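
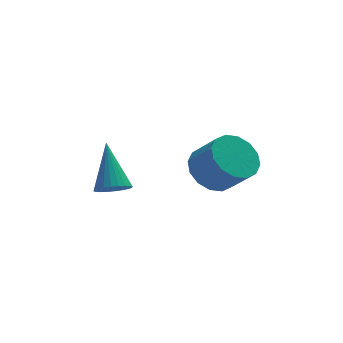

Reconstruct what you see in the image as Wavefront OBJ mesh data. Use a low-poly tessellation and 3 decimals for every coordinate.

v -2.991 -0.185 -3.334
v -2.335 -0.332 -3.231
v -2.929 1.165 -1.806
v -2.316 -0.134 -3.406
v -2.401 0.057 -3.571
v -2.574 0.21 -3.7
v -2.812 0.304 -3.773
v -3.076 0.323 -3.779
v -3.328 0.265 -3.718
v -3.528 0.138 -3.598
v -3.646 -0.037 -3.438
v -3.665 -0.235 -3.263
v -3.581 -0.426 -3.098
v -3.407 -0.579 -2.969
v -3.17 -0.673 -2.896
v -2.905 -0.692 -2.89
v -2.654 -0.634 -2.951
v -2.453 -0.508 -3.071
v 0.575 0.013 -3.018
v 1.169 -0.442 -3.711
v 1.799 -1.228 -2.655
v 1.205 -0.773 -1.962
v 1.44 -0.017 -3.557
v 2.071 -0.802 -2.5
v 1.48 0.417 -3.258
v 2.111 -0.369 -2.202
v 1.277 0.742 -2.895
v 1.908 -0.044 -1.839
v 0.886 0.872 -2.565
v 1.517 0.086 -1.509
v 0.411 0.772 -2.357
v 1.042 -0.014 -1.3
v -0.019 0.468 -2.325
v 0.611 -0.318 -1.269
v -0.291 0.042 -2.48
v 0.34 -0.743 -1.423
v -0.331 -0.391 -2.778
v 0.3 -1.177 -1.722
v -0.128 -0.716 -3.141
v 0.503 -1.502 -2.085
v 0.263 -0.846 -3.471
v 0.894 -1.632 -2.415
v 0.738 -0.746 -3.68
v 1.369 -1.532 -2.623
f 2 1 4
f 2 4 3
f 4 1 5
f 4 5 3
f 5 1 6
f 5 6 3
f 6 1 7
f 6 7 3
f 7 1 8
f 7 8 3
f 8 1 9
f 8 9 3
f 9 1 10
f 9 10 3
f 10 1 11
f 10 11 3
f 11 1 12
f 11 12 3
f 12 1 13
f 12 13 3
f 13 1 14
f 13 14 3
f 14 1 15
f 14 15 3
f 15 1 16
f 15 16 3
f 16 1 17
f 16 17 3
f 17 1 18
f 17 18 3
f 18 1 2
f 18 2 3
f 20 19 23
f 20 23 21
f 21 23 24
f 21 24 22
f 23 19 25
f 23 25 24
f 24 25 26
f 24 26 22
f 25 19 27
f 25 27 26
f 26 27 28
f 26 28 22
f 27 19 29
f 27 29 28
f 28 29 30
f 28 30 22
f 29 19 31
f 29 31 30
f 30 31 32
f 30 32 22
f 31 19 33
f 31 33 32
f 32 33 34
f 32 34 22
f 33 19 35
f 33 35 34
f 34 35 36
f 34 36 22
f 35 19 37
f 35 37 36
f 36 37 38
f 36 38 22
f 37 19 39
f 37 39 38
f 38 39 40
f 38 40 22
f 39 19 41
f 39 41 40
f 40 41 42
f 40 42 22
f 41 19 43
f 41 43 42
f 42 43 44
f 42 44 22
f 43 19 20
f 43 20 44
f 44 20 21
f 44 21 22



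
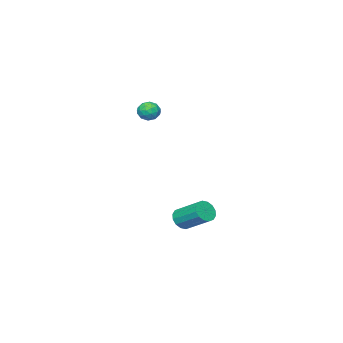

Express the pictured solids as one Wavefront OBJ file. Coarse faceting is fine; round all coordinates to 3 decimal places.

v -0.339 1.392 -3.375
v -0.133 1.053 -2.81
v -0.235 2.509 -1.9
v -0.441 2.848 -2.465
v 0.168 1.17 -2.963
v 0.066 2.626 -2.053
v 0.333 1.346 -3.226
v 0.231 2.802 -2.316
v 0.319 1.535 -3.529
v 0.216 2.99 -2.619
v 0.128 1.685 -3.791
v 0.025 3.141 -2.881
v -0.188 1.757 -3.941
v -0.291 3.212 -3.031
v -0.545 1.731 -3.94
v -0.647 3.187 -3.03
v -0.846 1.614 -3.787
v -0.948 3.07 -2.877
v -1.011 1.438 -3.524
v -1.113 2.894 -2.614
v -0.996 1.25 -3.221
v -1.099 2.705 -2.311
v -0.805 1.099 -2.959
v -0.908 2.555 -2.049
v -0.489 1.028 -2.809
v -0.592 2.483 -1.899
v 0.438 0.296 3.61
v 0.804 -0.195 3.419
v -0.104 -0.345 4.221
v 0.262 -0.836 4.03
v 0.512 -0.374 4.399
v 0.847 0.022 4.021
v -0.147 -0.562 3.619
v 0.188 -0.166 3.241
v 0.442 -0.725 3.425
v 0.849 -0.609 3.907
v -0.149 0.069 3.733
v 0.258 0.185 4.215
v 0.668 0.106 3.461
v 0.032 -0.646 4.179
v 0.179 -0.375 4.396
v 0.394 -0.664 4.284
v 0.694 0.234 3.814
v 0.909 -0.055 3.702
v 0.737 -0.16 4.278
v -0.209 -0.485 3.938
v 0.006 -0.774 3.826
v 0.306 0.124 3.356
v 0.521 -0.165 3.244
v -0.037 -0.38 3.362
v 0.671 -0.494 3.352
v 0.353 -0.87 3.711
v 0.112 -0.709 3.47
v 0.309 -0.476 3.247
v 0.91 -0.426 3.635
v 0.592 -0.802 3.995
v 0.739 -0.531 4.211
v 0.935 -0.298 3.989
v 0.698 -0.737 3.639
v 0.108 0.262 3.645
v -0.21 -0.114 4.005
v -0.235 -0.242 3.651
v -0.039 -0.009 3.429
v 0.347 0.33 3.929
v 0.029 -0.046 4.288
v 0.391 -0.064 4.393
v 0.588 0.169 4.17
v 0.002 0.197 4.001
f 2 1 5
f 2 5 3
f 3 5 6
f 3 6 4
f 5 1 7
f 5 7 6
f 6 7 8
f 6 8 4
f 7 1 9
f 7 9 8
f 8 9 10
f 8 10 4
f 9 1 11
f 9 11 10
f 10 11 12
f 10 12 4
f 11 1 13
f 11 13 12
f 12 13 14
f 12 14 4
f 13 1 15
f 13 15 14
f 14 15 16
f 14 16 4
f 15 1 17
f 15 17 16
f 16 17 18
f 16 18 4
f 17 1 19
f 17 19 18
f 18 19 20
f 18 20 4
f 19 1 21
f 19 21 20
f 20 21 22
f 20 22 4
f 21 1 23
f 21 23 22
f 22 23 24
f 22 24 4
f 23 1 25
f 23 25 24
f 24 25 26
f 24 26 4
f 25 1 2
f 25 2 26
f 26 2 3
f 26 3 4
f 27 64 43
f 64 38 67
f 43 67 32
f 64 67 43
f 27 43 39
f 43 32 44
f 39 44 28
f 43 44 39
f 27 39 48
f 39 28 49
f 48 49 34
f 39 49 48
f 27 48 60
f 48 34 63
f 60 63 37
f 48 63 60
f 27 60 64
f 60 37 68
f 64 68 38
f 60 68 64
f 28 44 55
f 44 32 58
f 55 58 36
f 44 58 55
f 32 67 45
f 67 38 66
f 45 66 31
f 67 66 45
f 38 68 65
f 68 37 61
f 65 61 29
f 68 61 65
f 37 63 62
f 63 34 50
f 62 50 33
f 63 50 62
f 34 49 54
f 49 28 51
f 54 51 35
f 49 51 54
f 30 56 42
f 56 36 57
f 42 57 31
f 56 57 42
f 30 42 40
f 42 31 41
f 40 41 29
f 42 41 40
f 30 40 47
f 40 29 46
f 47 46 33
f 40 46 47
f 30 47 52
f 47 33 53
f 52 53 35
f 47 53 52
f 30 52 56
f 52 35 59
f 56 59 36
f 52 59 56
f 31 57 45
f 57 36 58
f 45 58 32
f 57 58 45
f 29 41 65
f 41 31 66
f 65 66 38
f 41 66 65
f 33 46 62
f 46 29 61
f 62 61 37
f 46 61 62
f 35 53 54
f 53 33 50
f 54 50 34
f 53 50 54
f 36 59 55
f 59 35 51
f 55 51 28
f 59 51 55



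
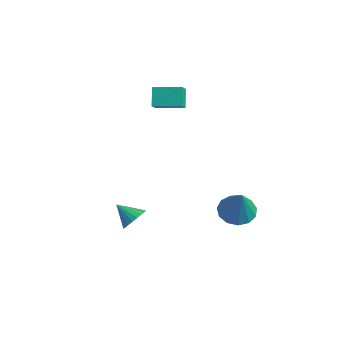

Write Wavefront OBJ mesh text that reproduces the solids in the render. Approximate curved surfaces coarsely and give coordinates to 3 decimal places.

v -3.994 0.883 2.053
v -3.453 0.326 2.651
v -4.609 1.289 2.987
v -4.068 0.732 3.585
v -2.992 2.028 2.215
v -2.451 1.471 2.813
v -3.607 2.434 3.149
v -3.066 1.877 3.747
v 1.758 2.047 -2.709
v 2.498 2.67 -2.961
v 2.722 1.653 -0.851
v 2.111 2.982 -2.694
v 1.613 2.997 -2.432
v 1.16 2.71 -2.258
v 0.897 2.213 -2.227
v 0.907 1.663 -2.349
v 1.188 1.235 -2.585
v 1.649 1.064 -2.86
v 2.144 1.206 -3.088
v 2.517 1.615 -3.195
v 2.649 2.161 -3.148
v -1.519 -1.877 -3.922
v -1.045 -1.78 -3.285
v -2.441 -2.383 -3.158
v -1.197 -1.508 -3.289
v -1.399 -1.292 -3.39
v -1.619 -1.165 -3.571
v -1.824 -1.147 -3.806
v -1.982 -1.239 -4.059
v -2.07 -1.429 -4.291
v -2.073 -1.687 -4.466
v -1.993 -1.974 -4.559
v -1.84 -2.246 -4.555
v -1.639 -2.462 -4.454
v -1.419 -2.589 -4.272
v -1.214 -2.608 -4.037
v -1.056 -2.515 -3.785
v -0.968 -2.325 -3.553
v -0.964 -2.067 -3.378
f 2 4 1
f 5 2 1
f 1 4 3
f 3 5 1
f 2 8 4
f 6 2 5
f 6 8 2
f 4 8 3
f 7 5 3
f 3 8 7
f 7 6 5
f 8 6 7
f 10 9 12
f 10 12 11
f 12 9 13
f 12 13 11
f 13 9 14
f 13 14 11
f 14 9 15
f 14 15 11
f 15 9 16
f 15 16 11
f 16 9 17
f 16 17 11
f 17 9 18
f 17 18 11
f 18 9 19
f 18 19 11
f 19 9 20
f 19 20 11
f 20 9 21
f 20 21 11
f 21 9 10
f 21 10 11
f 23 22 25
f 23 25 24
f 25 22 26
f 25 26 24
f 26 22 27
f 26 27 24
f 27 22 28
f 27 28 24
f 28 22 29
f 28 29 24
f 29 22 30
f 29 30 24
f 30 22 31
f 30 31 24
f 31 22 32
f 31 32 24
f 32 22 33
f 32 33 24
f 33 22 34
f 33 34 24
f 34 22 35
f 34 35 24
f 35 22 36
f 35 36 24
f 36 22 37
f 36 37 24
f 37 22 38
f 37 38 24
f 38 22 39
f 38 39 24
f 39 22 23
f 39 23 24



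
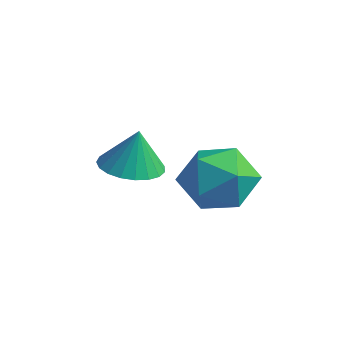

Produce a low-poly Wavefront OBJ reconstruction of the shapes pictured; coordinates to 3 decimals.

v 0.318 1.198 -2.074
v 1.102 1.52 -2.325
v 0.938 0.56 -0.955
v 1.722 0.882 -1.206
v 1.099 1.427 -0.899
v 0.716 1.821 -1.59
v 1.324 0.259 -1.69
v 0.941 0.653 -2.381
v 1.724 0.939 -2.088
v 1.584 1.661 -1.598
v 0.456 0.419 -1.682
v 0.316 1.141 -1.192
v -0.89 0.409 -1.858
v -0.352 0.842 -1.975
v -0.77 0.531 -0.862
v -0.578 1.025 -1.971
v -0.858 1.102 -1.947
v -1.143 1.06 -1.907
v -1.384 0.904 -1.859
v -1.54 0.663 -1.811
v -1.584 0.378 -1.771
v -1.507 0.099 -1.745
v -1.324 -0.128 -1.74
v -1.065 -0.261 -1.754
v -0.777 -0.278 -1.787
v -0.508 -0.177 -1.832
v -0.304 0.026 -1.881
v -0.203 0.295 -1.926
v -0.22 0.583 -1.96
f 1 12 6
f 1 6 2
f 1 2 8
f 1 8 11
f 1 11 12
f 2 6 10
f 6 12 5
f 12 11 3
f 11 8 7
f 8 2 9
f 4 10 5
f 4 5 3
f 4 3 7
f 4 7 9
f 4 9 10
f 5 10 6
f 3 5 12
f 7 3 11
f 9 7 8
f 10 9 2
f 14 13 16
f 14 16 15
f 16 13 17
f 16 17 15
f 17 13 18
f 17 18 15
f 18 13 19
f 18 19 15
f 19 13 20
f 19 20 15
f 20 13 21
f 20 21 15
f 21 13 22
f 21 22 15
f 22 13 23
f 22 23 15
f 23 13 24
f 23 24 15
f 24 13 25
f 24 25 15
f 25 13 26
f 25 26 15
f 26 13 27
f 26 27 15
f 27 13 28
f 27 28 15
f 28 13 29
f 28 29 15
f 29 13 14
f 29 14 15



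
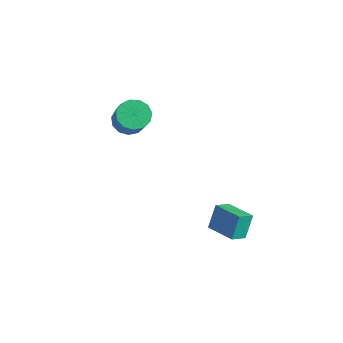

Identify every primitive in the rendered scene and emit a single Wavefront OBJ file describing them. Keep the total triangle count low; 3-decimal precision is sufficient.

v 0.554 -2.109 -3.232
v 0.37 -1.428 -1.954
v 0.584 -1.19 -3.718
v 0.4 -0.508 -2.44
v 2.24 -2.052 -3.02
v 2.056 -1.37 -1.742
v 2.27 -1.132 -3.506
v 2.086 -0.451 -2.228
v -4.561 -2.916 2.612
v -3.84 -2.462 2.265
v -2.698 -3.089 3.822
v -3.419 -3.544 4.168
v -4.085 -2.13 2.579
v -2.942 -2.757 4.135
v -4.481 -2.047 2.903
v -3.339 -2.675 4.46
v -4.903 -2.241 3.135
v -3.76 -2.868 4.691
v -5.216 -2.649 3.2
v -4.073 -3.276 4.757
v -5.321 -3.141 3.079
v -4.179 -3.769 4.635
v -5.185 -3.563 2.809
v -4.043 -4.19 4.366
v -4.851 -3.779 2.477
v -3.709 -4.406 4.033
v -4.425 -3.721 2.188
v -3.283 -4.349 3.744
v -4.042 -3.408 2.033
v -2.9 -4.035 3.589
v -3.824 -2.939 2.062
v -2.682 -3.566 3.618
f 2 4 1
f 5 2 1
f 1 4 3
f 3 5 1
f 2 8 4
f 6 2 5
f 6 8 2
f 4 8 3
f 7 5 3
f 3 8 7
f 7 6 5
f 8 6 7
f 10 9 13
f 10 13 11
f 11 13 14
f 11 14 12
f 13 9 15
f 13 15 14
f 14 15 16
f 14 16 12
f 15 9 17
f 15 17 16
f 16 17 18
f 16 18 12
f 17 9 19
f 17 19 18
f 18 19 20
f 18 20 12
f 19 9 21
f 19 21 20
f 20 21 22
f 20 22 12
f 21 9 23
f 21 23 22
f 22 23 24
f 22 24 12
f 23 9 25
f 23 25 24
f 24 25 26
f 24 26 12
f 25 9 27
f 25 27 26
f 26 27 28
f 26 28 12
f 27 9 29
f 27 29 28
f 28 29 30
f 28 30 12
f 29 9 31
f 29 31 30
f 30 31 32
f 30 32 12
f 31 9 10
f 31 10 32
f 32 10 11
f 32 11 12



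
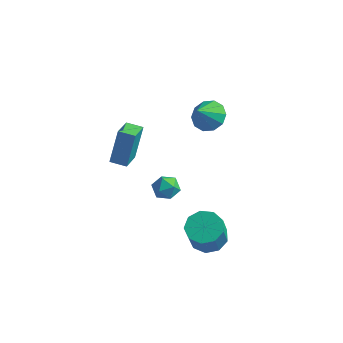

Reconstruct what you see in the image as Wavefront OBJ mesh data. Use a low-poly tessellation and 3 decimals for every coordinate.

v -0.05 0.673 0.178
v 0.387 0.447 -0.452
v -0.947 -0.207 -0.128
v -0.51 -0.433 -0.758
v -0.254 -0.589 -0.017
v 0.3 -0.046 0.172
v -0.86 0.286 -0.752
v -0.306 0.829 -0.563
v -0.114 0.207 -1.027
v 0.261 -0.333 -0.573
v -0.821 0.573 -0.007
v -0.446 0.033 0.447
v 2.978 -1.215 -1.574
v 3.631 -0.507 -1.305
v 3.875 -1.357 0.342
v 3.222 -2.065 0.074
v 2.999 -0.325 -1.118
v 3.243 -1.175 0.53
v 2.357 -0.56 -1.144
v 2.601 -1.41 0.504
v 2.005 -1.101 -1.371
v 2.249 -1.951 0.277
v 2.109 -1.696 -1.693
v 2.353 -2.546 -0.046
v 2.62 -2.065 -1.959
v 2.864 -2.915 -0.312
v 3.298 -2.037 -2.045
v 3.542 -2.887 -0.398
v 3.826 -1.624 -1.91
v 4.07 -2.474 -0.263
v 3.958 -1.02 -1.618
v 4.202 -1.87 0.029
v 0.191 3.546 3.135
v 1.145 3.332 3.07
v 0.049 2.594 4.205
v 1.081 3.786 3.466
v 0.678 4.149 3.735
v 0.088 4.281 3.775
v -0.462 4.133 3.57
v -0.763 3.761 3.199
v -0.7 3.306 2.804
v -0.296 2.944 2.534
v 0.293 2.811 2.494
v 0.844 2.96 2.699
v -3.896 0.46 -0.167
v -3.805 1.181 1.835
v -4.256 1.815 -0.639
v -4.164 2.537 1.363
v -2.976 0.663 -0.283
v -2.884 1.385 1.719
v -3.335 2.019 -0.755
v -3.244 2.74 1.247
f 1 12 6
f 1 6 2
f 1 2 8
f 1 8 11
f 1 11 12
f 2 6 10
f 6 12 5
f 12 11 3
f 11 8 7
f 8 2 9
f 4 10 5
f 4 5 3
f 4 3 7
f 4 7 9
f 4 9 10
f 5 10 6
f 3 5 12
f 7 3 11
f 9 7 8
f 10 9 2
f 14 13 17
f 14 17 15
f 15 17 18
f 15 18 16
f 17 13 19
f 17 19 18
f 18 19 20
f 18 20 16
f 19 13 21
f 19 21 20
f 20 21 22
f 20 22 16
f 21 13 23
f 21 23 22
f 22 23 24
f 22 24 16
f 23 13 25
f 23 25 24
f 24 25 26
f 24 26 16
f 25 13 27
f 25 27 26
f 26 27 28
f 26 28 16
f 27 13 29
f 27 29 28
f 28 29 30
f 28 30 16
f 29 13 31
f 29 31 30
f 30 31 32
f 30 32 16
f 31 13 14
f 31 14 32
f 32 14 15
f 32 15 16
f 34 33 36
f 34 36 35
f 36 33 37
f 36 37 35
f 37 33 38
f 37 38 35
f 38 33 39
f 38 39 35
f 39 33 40
f 39 40 35
f 40 33 41
f 40 41 35
f 41 33 42
f 41 42 35
f 42 33 43
f 42 43 35
f 43 33 44
f 43 44 35
f 44 33 34
f 44 34 35
f 46 48 45
f 49 46 45
f 45 48 47
f 47 49 45
f 46 52 48
f 50 46 49
f 50 52 46
f 48 52 47
f 51 49 47
f 47 52 51
f 51 50 49
f 52 50 51



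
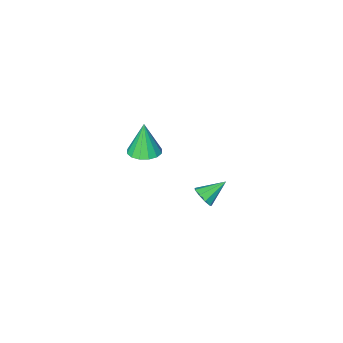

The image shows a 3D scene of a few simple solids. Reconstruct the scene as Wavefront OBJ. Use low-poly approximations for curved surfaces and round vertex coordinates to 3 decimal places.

v -0.585 -3.821 -1.446
v 0.207 -3.632 -1.347
v -0.735 -4.099 0.286
v -0 -3.263 -1.306
v -0.364 -3.045 -1.302
v -0.787 -3.034 -1.337
v -1.156 -3.234 -1.401
v -1.372 -3.592 -1.477
v -1.377 -4.011 -1.545
v -1.17 -4.379 -1.586
v -0.806 -4.598 -1.589
v -0.383 -4.608 -1.554
v -0.014 -4.408 -1.49
v 0.202 -4.051 -1.414
v 0.042 2.25 0.611
v 0.312 2.038 1.079
v -1.022 2.39 1.289
v 0.355 2.433 1.064
v 0.251 2.741 0.837
v 0.05 2.82 0.505
v -0.155 2.632 0.222
v -0.268 2.265 0.121
v -0.235 1.891 0.249
v -0.073 1.685 0.547
v 0.143 1.743 0.874
f 2 1 4
f 2 4 3
f 4 1 5
f 4 5 3
f 5 1 6
f 5 6 3
f 6 1 7
f 6 7 3
f 7 1 8
f 7 8 3
f 8 1 9
f 8 9 3
f 9 1 10
f 9 10 3
f 10 1 11
f 10 11 3
f 11 1 12
f 11 12 3
f 12 1 13
f 12 13 3
f 13 1 14
f 13 14 3
f 14 1 2
f 14 2 3
f 16 15 18
f 16 18 17
f 18 15 19
f 18 19 17
f 19 15 20
f 19 20 17
f 20 15 21
f 20 21 17
f 21 15 22
f 21 22 17
f 22 15 23
f 22 23 17
f 23 15 24
f 23 24 17
f 24 15 25
f 24 25 17
f 25 15 16
f 25 16 17



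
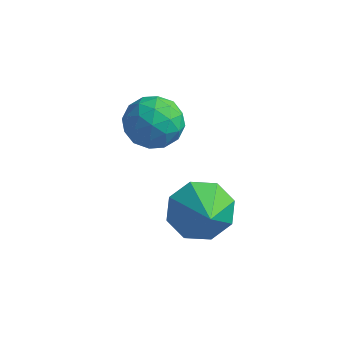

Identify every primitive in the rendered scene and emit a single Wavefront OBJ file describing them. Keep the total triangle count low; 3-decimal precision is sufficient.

v -1.028 -0.086 -4.219
v -0.346 0.658 -4.068
v -0.192 -1.034 -3.321
v -0.916 0.661 -3.534
v -1.551 0.227 -3.401
v -1.88 -0.39 -3.748
v -1.709 -0.83 -4.37
v -1.139 -0.833 -4.904
v -0.504 -0.399 -5.036
v -0.176 0.218 -4.69
v -3.407 0.718 -1.409
v -2.651 1.065 -0.98
v -2.789 -0.665 -1.38
v -2.033 -0.318 -0.951
v -2.851 -0.357 -0.498
v -3.233 0.498 -0.516
v -2.207 -0.098 -1.844
v -2.589 0.757 -1.862
v -1.909 0.561 -1.249
v -2.307 0.401 -0.417
v -3.133 -0.001 -1.943
v -3.531 -0.161 -1.111
v -3.083 1.013 -1.197
v -2.357 -0.613 -1.163
v -2.838 -0.635 -0.897
v -2.394 -0.432 -0.644
v -3.425 0.679 -0.925
v -2.981 0.883 -0.673
v -3.099 0.048 -0.389
v -2.459 -0.483 -1.687
v -2.015 -0.279 -1.435
v -3.046 0.832 -1.716
v -2.602 1.035 -1.463
v -2.341 0.352 -1.971
v -2.203 0.92 -1.103
v -1.84 0.108 -1.086
v -1.942 0.237 -1.611
v -2.166 0.739 -1.621
v -2.437 0.826 -0.614
v -2.074 0.014 -0.597
v -2.555 -0.009 -0.331
v -2.779 0.493 -0.342
v -2.001 0.53 -0.772
v -3.366 0.386 -1.763
v -3.003 -0.426 -1.746
v -2.661 -0.093 -2.018
v -2.885 0.409 -2.029
v -3.6 0.292 -1.274
v -3.237 -0.52 -1.257
v -3.274 -0.339 -0.739
v -3.498 0.163 -0.749
v -3.439 -0.13 -1.588
f 2 1 4
f 2 4 3
f 4 1 5
f 4 5 3
f 5 1 6
f 5 6 3
f 6 1 7
f 6 7 3
f 7 1 8
f 7 8 3
f 8 1 9
f 8 9 3
f 9 1 10
f 9 10 3
f 10 1 2
f 10 2 3
f 11 48 27
f 48 22 51
f 27 51 16
f 48 51 27
f 11 27 23
f 27 16 28
f 23 28 12
f 27 28 23
f 11 23 32
f 23 12 33
f 32 33 18
f 23 33 32
f 11 32 44
f 32 18 47
f 44 47 21
f 32 47 44
f 11 44 48
f 44 21 52
f 48 52 22
f 44 52 48
f 12 28 39
f 28 16 42
f 39 42 20
f 28 42 39
f 16 51 29
f 51 22 50
f 29 50 15
f 51 50 29
f 22 52 49
f 52 21 45
f 49 45 13
f 52 45 49
f 21 47 46
f 47 18 34
f 46 34 17
f 47 34 46
f 18 33 38
f 33 12 35
f 38 35 19
f 33 35 38
f 14 40 26
f 40 20 41
f 26 41 15
f 40 41 26
f 14 26 24
f 26 15 25
f 24 25 13
f 26 25 24
f 14 24 31
f 24 13 30
f 31 30 17
f 24 30 31
f 14 31 36
f 31 17 37
f 36 37 19
f 31 37 36
f 14 36 40
f 36 19 43
f 40 43 20
f 36 43 40
f 15 41 29
f 41 20 42
f 29 42 16
f 41 42 29
f 13 25 49
f 25 15 50
f 49 50 22
f 25 50 49
f 17 30 46
f 30 13 45
f 46 45 21
f 30 45 46
f 19 37 38
f 37 17 34
f 38 34 18
f 37 34 38
f 20 43 39
f 43 19 35
f 39 35 12
f 43 35 39



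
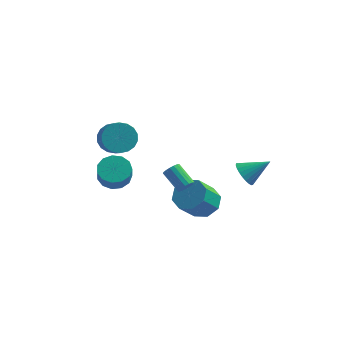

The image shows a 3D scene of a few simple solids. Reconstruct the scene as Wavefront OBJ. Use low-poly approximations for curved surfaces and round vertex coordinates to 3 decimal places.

v -2.655 -3.307 -0.273
v -2.128 -3.872 -0.735
v -1.939 -4.518 0.271
v -2.465 -3.953 0.733
v -1.824 -3.507 -0.557
v -1.635 -4.153 0.448
v -1.784 -3.078 -0.29
v -1.595 -3.724 0.716
v -2.02 -2.722 -0.016
v -1.831 -3.368 0.989
v -2.458 -2.552 0.175
v -2.269 -3.198 1.181
v -2.958 -2.621 0.225
v -2.769 -3.267 1.23
v -3.361 -2.908 0.116
v -3.172 -3.554 1.122
v -3.541 -3.322 -0.116
v -3.352 -3.968 0.89
v -3.439 -3.731 -0.398
v -3.249 -4.377 0.608
v -3.087 -4.006 -0.64
v -2.898 -4.651 0.366
v -2.599 -4.058 -0.766
v -2.41 -4.704 0.24
v 3.098 1.576 -2.663
v 3.441 1.93 -3.331
v 4.382 2.044 -1.757
v 3.266 2.176 -3.212
v 3.067 2.33 -3.009
v 2.872 2.369 -2.753
v 2.711 2.287 -2.484
v 2.61 2.098 -2.242
v 2.583 1.828 -2.064
v 2.634 1.52 -1.978
v 2.756 1.221 -1.996
v 2.93 0.975 -2.115
v 3.13 0.821 -2.318
v 3.325 0.782 -2.574
v 3.485 0.864 -2.843
v 3.587 1.053 -3.085
v 3.614 1.323 -3.263
v 3.563 1.631 -3.349
v -3.418 -0.501 0.533
v -2.613 0.037 0.599
v -2.098 -0.822 1.313
v -2.902 -1.359 1.247
v -2.848 0.174 0.934
v -2.333 -0.684 1.648
v -3.196 0.178 1.19
v -2.681 -0.681 1.903
v -3.588 0.047 1.315
v -3.072 -0.811 2.029
v -3.946 -0.192 1.286
v -3.43 -1.051 2
v -4.199 -0.492 1.107
v -3.684 -1.351 1.821
v -4.298 -0.794 0.815
v -3.783 -1.653 1.529
v -4.222 -1.038 0.467
v -3.707 -1.897 1.181
v -3.987 -1.176 0.132
v -3.472 -2.034 0.846
v -3.639 -1.179 -0.123
v -3.124 -2.038 0.59
v -3.248 -1.049 -0.249
v -2.732 -1.907 0.465
v -2.89 -0.809 -0.22
v -2.374 -1.668 0.494
v -2.636 -0.509 -0.041
v -2.121 -1.368 0.673
v -2.537 -0.207 0.251
v -2.022 -1.066 0.965
v 1.284 -3.998 0.07
v 1.614 -3.639 0.182
v 0.666 -3.004 0.941
v 0.336 -3.362 0.83
v 1.507 -3.559 -0.017
v 0.56 -2.924 0.742
v 1.35 -3.58 -0.196
v 0.403 -2.945 0.563
v 1.177 -3.696 -0.314
v 0.23 -3.061 0.445
v 1.029 -3.882 -0.344
v 0.082 -3.246 0.415
v 0.939 -4.094 -0.279
v -0.008 -3.458 0.48
v 0.928 -4.284 -0.134
v -0.019 -3.648 0.625
v 0.998 -4.408 0.058
v 0.051 -3.773 0.817
v 1.134 -4.438 0.253
v 0.187 -3.803 1.012
v 1.304 -4.368 0.406
v 0.357 -3.733 1.165
v 1.469 -4.212 0.482
v 0.522 -3.577 1.241
v 1.592 -4.008 0.464
v 0.645 -3.373 1.223
v 1.644 -3.801 0.355
v 0.697 -3.166 1.115
v 1.714 -1.941 -2.58
v 2.595 -2.433 -2.548
v 2.028 -3.371 -1.329
v 1.146 -2.879 -1.36
v 2.583 -1.817 -2.08
v 2.016 -2.756 -0.861
v 2.061 -1.274 -1.905
v 1.494 -2.213 -0.686
v 1.336 -1.122 -2.125
v 0.769 -2.06 -0.905
v 0.832 -1.449 -2.611
v 0.265 -2.387 -1.392
v 0.844 -2.064 -3.079
v 0.277 -3.003 -1.86
v 1.366 -2.607 -3.254
v 0.799 -3.546 -2.035
v 2.091 -2.76 -3.035
v 1.524 -3.698 -1.815
f 2 1 5
f 2 5 3
f 3 5 6
f 3 6 4
f 5 1 7
f 5 7 6
f 6 7 8
f 6 8 4
f 7 1 9
f 7 9 8
f 8 9 10
f 8 10 4
f 9 1 11
f 9 11 10
f 10 11 12
f 10 12 4
f 11 1 13
f 11 13 12
f 12 13 14
f 12 14 4
f 13 1 15
f 13 15 14
f 14 15 16
f 14 16 4
f 15 1 17
f 15 17 16
f 16 17 18
f 16 18 4
f 17 1 19
f 17 19 18
f 18 19 20
f 18 20 4
f 19 1 21
f 19 21 20
f 20 21 22
f 20 22 4
f 21 1 23
f 21 23 22
f 22 23 24
f 22 24 4
f 23 1 2
f 23 2 24
f 24 2 3
f 24 3 4
f 26 25 28
f 26 28 27
f 28 25 29
f 28 29 27
f 29 25 30
f 29 30 27
f 30 25 31
f 30 31 27
f 31 25 32
f 31 32 27
f 32 25 33
f 32 33 27
f 33 25 34
f 33 34 27
f 34 25 35
f 34 35 27
f 35 25 36
f 35 36 27
f 36 25 37
f 36 37 27
f 37 25 38
f 37 38 27
f 38 25 39
f 38 39 27
f 39 25 40
f 39 40 27
f 40 25 41
f 40 41 27
f 41 25 42
f 41 42 27
f 42 25 26
f 42 26 27
f 44 43 47
f 44 47 45
f 45 47 48
f 45 48 46
f 47 43 49
f 47 49 48
f 48 49 50
f 48 50 46
f 49 43 51
f 49 51 50
f 50 51 52
f 50 52 46
f 51 43 53
f 51 53 52
f 52 53 54
f 52 54 46
f 53 43 55
f 53 55 54
f 54 55 56
f 54 56 46
f 55 43 57
f 55 57 56
f 56 57 58
f 56 58 46
f 57 43 59
f 57 59 58
f 58 59 60
f 58 60 46
f 59 43 61
f 59 61 60
f 60 61 62
f 60 62 46
f 61 43 63
f 61 63 62
f 62 63 64
f 62 64 46
f 63 43 65
f 63 65 64
f 64 65 66
f 64 66 46
f 65 43 67
f 65 67 66
f 66 67 68
f 66 68 46
f 67 43 69
f 67 69 68
f 68 69 70
f 68 70 46
f 69 43 71
f 69 71 70
f 70 71 72
f 70 72 46
f 71 43 44
f 71 44 72
f 72 44 45
f 72 45 46
f 74 73 77
f 74 77 75
f 75 77 78
f 75 78 76
f 77 73 79
f 77 79 78
f 78 79 80
f 78 80 76
f 79 73 81
f 79 81 80
f 80 81 82
f 80 82 76
f 81 73 83
f 81 83 82
f 82 83 84
f 82 84 76
f 83 73 85
f 83 85 84
f 84 85 86
f 84 86 76
f 85 73 87
f 85 87 86
f 86 87 88
f 86 88 76
f 87 73 89
f 87 89 88
f 88 89 90
f 88 90 76
f 89 73 91
f 89 91 90
f 90 91 92
f 90 92 76
f 91 73 93
f 91 93 92
f 92 93 94
f 92 94 76
f 93 73 95
f 93 95 94
f 94 95 96
f 94 96 76
f 95 73 97
f 95 97 96
f 96 97 98
f 96 98 76
f 97 73 99
f 97 99 98
f 98 99 100
f 98 100 76
f 99 73 74
f 99 74 100
f 100 74 75
f 100 75 76
f 102 101 105
f 102 105 103
f 103 105 106
f 103 106 104
f 105 101 107
f 105 107 106
f 106 107 108
f 106 108 104
f 107 101 109
f 107 109 108
f 108 109 110
f 108 110 104
f 109 101 111
f 109 111 110
f 110 111 112
f 110 112 104
f 111 101 113
f 111 113 112
f 112 113 114
f 112 114 104
f 113 101 115
f 113 115 114
f 114 115 116
f 114 116 104
f 115 101 117
f 115 117 116
f 116 117 118
f 116 118 104
f 117 101 102
f 117 102 118
f 118 102 103
f 118 103 104



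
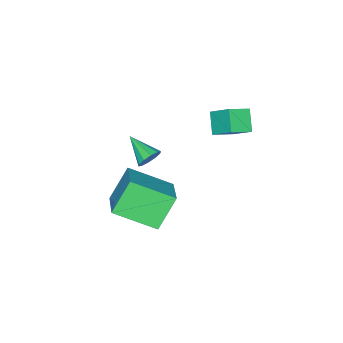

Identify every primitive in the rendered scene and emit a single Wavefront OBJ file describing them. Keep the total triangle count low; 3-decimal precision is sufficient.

v -0.46 1.571 1.165
v -1.046 1.034 1.821
v -0.416 2.48 1.947
v -1.002 1.943 2.603
v 0.362 1.177 1.577
v -0.224 0.64 2.233
v 0.406 2.086 2.359
v -0.18 1.549 3.015
v 0.974 -0.232 -2.158
v 1.855 -1.812 -1.307
v 2.058 0.749 -1.46
v 2.939 -0.832 -0.609
v 1.961 -0.388 -3.471
v 2.842 -1.969 -2.62
v 3.045 0.592 -2.773
v 3.926 -0.988 -1.922
v 2.434 -0.252 0.852
v 2.86 -0.198 1.179
v 2.186 -1.408 1.368
v 2.594 -0.071 1.335
v 2.267 -0.013 1.306
v 2.003 -0.047 1.104
v 1.904 -0.159 0.806
v 2.008 -0.307 0.525
v 2.274 -0.433 0.369
v 2.601 -0.491 0.397
v 2.865 -0.457 0.599
v 2.964 -0.345 0.898
f 2 4 1
f 5 2 1
f 1 4 3
f 3 5 1
f 2 8 4
f 6 2 5
f 6 8 2
f 4 8 3
f 7 5 3
f 3 8 7
f 7 6 5
f 8 6 7
f 10 12 9
f 13 10 9
f 9 12 11
f 11 13 9
f 10 16 12
f 14 10 13
f 14 16 10
f 12 16 11
f 15 13 11
f 11 16 15
f 15 14 13
f 16 14 15
f 18 17 20
f 18 20 19
f 20 17 21
f 20 21 19
f 21 17 22
f 21 22 19
f 22 17 23
f 22 23 19
f 23 17 24
f 23 24 19
f 24 17 25
f 24 25 19
f 25 17 26
f 25 26 19
f 26 17 27
f 26 27 19
f 27 17 28
f 27 28 19
f 28 17 18
f 28 18 19



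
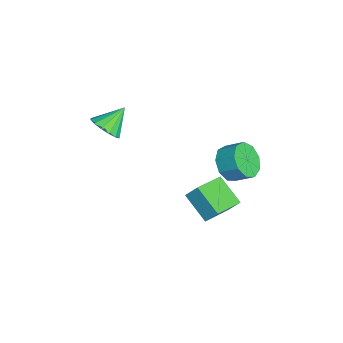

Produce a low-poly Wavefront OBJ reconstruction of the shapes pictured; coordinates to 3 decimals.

v -1.286 2.094 -2.734
v -1.068 2.672 -1.935
v -0.108 3.002 -3.712
v 0.11 3.58 -2.913
v 0.07 0.88 -2.227
v 0.288 1.458 -1.428
v 1.248 1.788 -3.205
v 1.466 2.366 -2.406
v -0.854 3.049 -0.709
v -0.271 3.383 -1.515
v 0.118 4.244 -0.878
v -0.466 3.911 -0.071
v -0.919 3.691 -1.537
v -0.53 4.553 -0.9
v -1.537 3.699 -1.171
v -1.148 4.561 -0.534
v -1.836 3.403 -0.589
v -1.447 4.265 0.048
v -1.675 2.941 -0.063
v -1.287 3.803 0.575
v -1.13 2.53 0.161
v -0.742 3.392 0.799
v -0.457 2.362 -0.022
v -0.068 3.223 0.616
v 0.031 2.515 -0.526
v 0.42 3.377 0.111
v 0.105 2.918 -1.116
v 0.493 3.78 -0.479
v -2.255 -2.907 1.082
v -1.745 -2.228 0.73
v -2.865 -1.913 2.118
v -2.151 -2.218 0.482
v -2.585 -2.393 0.394
v -2.931 -2.706 0.491
v -3.095 -3.073 0.747
v -3.035 -3.396 1.092
v -2.765 -3.587 1.435
v -2.359 -3.596 1.683
v -1.925 -3.421 1.77
v -1.579 -3.108 1.673
v -1.415 -2.741 1.418
v -1.475 -2.419 1.073
f 2 4 1
f 5 2 1
f 1 4 3
f 3 5 1
f 2 8 4
f 6 2 5
f 6 8 2
f 4 8 3
f 7 5 3
f 3 8 7
f 7 6 5
f 8 6 7
f 10 9 13
f 10 13 11
f 11 13 14
f 11 14 12
f 13 9 15
f 13 15 14
f 14 15 16
f 14 16 12
f 15 9 17
f 15 17 16
f 16 17 18
f 16 18 12
f 17 9 19
f 17 19 18
f 18 19 20
f 18 20 12
f 19 9 21
f 19 21 20
f 20 21 22
f 20 22 12
f 21 9 23
f 21 23 22
f 22 23 24
f 22 24 12
f 23 9 25
f 23 25 24
f 24 25 26
f 24 26 12
f 25 9 27
f 25 27 26
f 26 27 28
f 26 28 12
f 27 9 10
f 27 10 28
f 28 10 11
f 28 11 12
f 30 29 32
f 30 32 31
f 32 29 33
f 32 33 31
f 33 29 34
f 33 34 31
f 34 29 35
f 34 35 31
f 35 29 36
f 35 36 31
f 36 29 37
f 36 37 31
f 37 29 38
f 37 38 31
f 38 29 39
f 38 39 31
f 39 29 40
f 39 40 31
f 40 29 41
f 40 41 31
f 41 29 42
f 41 42 31
f 42 29 30
f 42 30 31



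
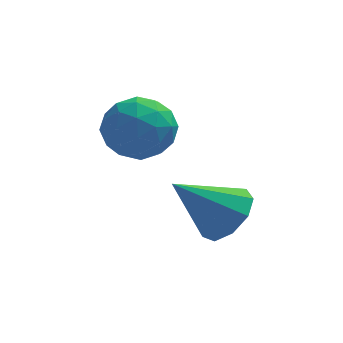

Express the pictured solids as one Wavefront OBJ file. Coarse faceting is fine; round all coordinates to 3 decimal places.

v -4.569 0.873 0.179
v -4.146 1.438 -0.149
v -3.514 0.322 0.589
v -3.091 0.887 0.261
v -3.537 1.043 0.88
v -4.189 1.383 0.626
v -3.471 0.377 -0.186
v -4.123 0.717 -0.44
v -3.468 1.132 -0.374
v -3.509 1.543 0.285
v -4.151 0.217 0.155
v -4.192 0.628 0.814
v -4.45 1.204 -0.021
v -3.21 0.556 0.461
v -3.472 0.647 0.824
v -3.224 0.98 0.632
v -4.475 1.172 0.435
v -4.227 1.504 0.242
v -3.869 1.272 0.847
v -3.433 0.256 0.198
v -3.185 0.588 0.005
v -4.436 0.78 -0.192
v -4.188 1.113 -0.384
v -3.791 0.488 -0.407
v -3.803 1.356 -0.346
v -3.183 1.032 -0.105
v -3.406 0.732 -0.368
v -3.789 0.932 -0.517
v -3.827 1.598 0.041
v -3.207 1.274 0.282
v -3.469 1.366 0.646
v -3.852 1.566 0.497
v -3.428 1.418 -0.091
v -4.453 0.486 0.158
v -3.833 0.162 0.399
v -3.808 0.194 -0.057
v -4.191 0.394 -0.206
v -4.477 0.728 0.545
v -3.857 0.404 0.786
v -3.871 0.828 0.957
v -4.254 1.028 0.808
v -4.232 0.342 0.531
v -2.188 0.094 -1.664
v -1.814 -0.412 -1.357
v -3.212 -0.074 -0.696
v -1.703 0.013 -1.166
v -1.819 0.476 -1.208
v -2.107 0.76 -1.463
v -2.433 0.733 -1.813
v -2.644 0.407 -2.093
v -2.642 -0.065 -2.173
v -2.427 -0.463 -2.014
v -2.1 -0.6 -1.692
f 1 38 17
f 38 12 41
f 17 41 6
f 38 41 17
f 1 17 13
f 17 6 18
f 13 18 2
f 17 18 13
f 1 13 22
f 13 2 23
f 22 23 8
f 13 23 22
f 1 22 34
f 22 8 37
f 34 37 11
f 22 37 34
f 1 34 38
f 34 11 42
f 38 42 12
f 34 42 38
f 2 18 29
f 18 6 32
f 29 32 10
f 18 32 29
f 6 41 19
f 41 12 40
f 19 40 5
f 41 40 19
f 12 42 39
f 42 11 35
f 39 35 3
f 42 35 39
f 11 37 36
f 37 8 24
f 36 24 7
f 37 24 36
f 8 23 28
f 23 2 25
f 28 25 9
f 23 25 28
f 4 30 16
f 30 10 31
f 16 31 5
f 30 31 16
f 4 16 14
f 16 5 15
f 14 15 3
f 16 15 14
f 4 14 21
f 14 3 20
f 21 20 7
f 14 20 21
f 4 21 26
f 21 7 27
f 26 27 9
f 21 27 26
f 4 26 30
f 26 9 33
f 30 33 10
f 26 33 30
f 5 31 19
f 31 10 32
f 19 32 6
f 31 32 19
f 3 15 39
f 15 5 40
f 39 40 12
f 15 40 39
f 7 20 36
f 20 3 35
f 36 35 11
f 20 35 36
f 9 27 28
f 27 7 24
f 28 24 8
f 27 24 28
f 10 33 29
f 33 9 25
f 29 25 2
f 33 25 29
f 44 43 46
f 44 46 45
f 46 43 47
f 46 47 45
f 47 43 48
f 47 48 45
f 48 43 49
f 48 49 45
f 49 43 50
f 49 50 45
f 50 43 51
f 50 51 45
f 51 43 52
f 51 52 45
f 52 43 53
f 52 53 45
f 53 43 44
f 53 44 45



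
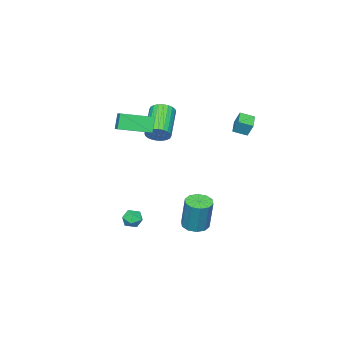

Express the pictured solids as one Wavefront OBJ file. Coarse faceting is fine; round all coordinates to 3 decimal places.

v -0.356 1.776 -3.22
v 0.379 1.875 -3.331
v 0.612 2.303 -1.412
v -0.124 2.204 -1.3
v 0.168 2.282 -3.396
v 0.401 2.711 -1.477
v -0.244 2.496 -3.394
v -0.011 2.925 -1.475
v -0.698 2.435 -3.325
v -0.465 2.864 -1.406
v -1.022 2.122 -3.216
v -0.789 2.55 -1.297
v -1.092 1.677 -3.108
v -0.859 2.105 -1.189
v -0.881 1.269 -3.043
v -0.648 1.698 -1.124
v -0.469 1.055 -3.045
v -0.236 1.484 -1.126
v -0.015 1.116 -3.114
v 0.218 1.545 -1.195
v 0.309 1.43 -3.223
v 0.542 1.858 -1.304
v -1.27 -1.479 2.094
v -0.867 -2.058 2.171
v -2.347 -2.941 3.282
v -2.75 -2.361 3.206
v -0.79 -1.909 2.391
v -2.27 -2.792 3.503
v -0.786 -1.695 2.567
v -2.266 -2.577 3.678
v -0.856 -1.448 2.67
v -2.336 -2.33 3.782
v -0.989 -1.205 2.686
v -2.468 -2.087 3.797
v -1.165 -1.004 2.612
v -2.644 -1.886 3.723
v -1.356 -0.876 2.459
v -2.836 -1.758 3.57
v -1.535 -0.839 2.25
v -3.014 -1.721 3.361
v -1.673 -0.899 2.018
v -3.153 -1.782 3.129
v -1.75 -1.048 1.797
v -3.23 -1.931 2.909
v -1.754 -1.263 1.622
v -3.234 -2.145 2.733
v -1.684 -1.51 1.518
v -3.164 -2.392 2.63
v -1.552 -1.753 1.503
v -3.031 -2.635 2.614
v -1.376 -1.954 1.577
v -2.855 -2.836 2.688
v -1.184 -2.082 1.73
v -2.664 -2.964 2.841
v -1.006 -2.119 1.939
v -2.485 -3.001 3.05
v 0.857 -1.173 -3.878
v 1.316 -1.199 -3.431
v 0.284 -1.841 -3.329
v 0.743 -1.867 -2.882
v 0.401 -1.33 -2.959
v 0.755 -0.917 -3.299
v 0.845 -2.123 -3.461
v 1.199 -1.71 -3.801
v 1.309 -1.786 -3.173
v 1.034 -1.296 -2.863
v 0.566 -1.744 -3.897
v 0.291 -1.254 -3.587
v -3.713 2.664 3.055
v -3.691 3.05 3.834
v -2.891 3.181 2.776
v -2.87 3.567 3.556
v -3.23 2.053 3.344
v -3.209 2.439 4.124
v -2.409 2.57 3.066
v -2.387 2.956 3.845
v 0.616 -0.486 3.179
v 0.217 -0.64 4.106
v 1.231 0.231 3.563
v 0.832 0.077 4.49
v 1.868 -1.737 3.51
v 1.469 -1.891 4.437
v 2.483 -1.02 3.894
v 2.084 -1.174 4.821
f 2 1 5
f 2 5 3
f 3 5 6
f 3 6 4
f 5 1 7
f 5 7 6
f 6 7 8
f 6 8 4
f 7 1 9
f 7 9 8
f 8 9 10
f 8 10 4
f 9 1 11
f 9 11 10
f 10 11 12
f 10 12 4
f 11 1 13
f 11 13 12
f 12 13 14
f 12 14 4
f 13 1 15
f 13 15 14
f 14 15 16
f 14 16 4
f 15 1 17
f 15 17 16
f 16 17 18
f 16 18 4
f 17 1 19
f 17 19 18
f 18 19 20
f 18 20 4
f 19 1 21
f 19 21 20
f 20 21 22
f 20 22 4
f 21 1 2
f 21 2 22
f 22 2 3
f 22 3 4
f 24 23 27
f 24 27 25
f 25 27 28
f 25 28 26
f 27 23 29
f 27 29 28
f 28 29 30
f 28 30 26
f 29 23 31
f 29 31 30
f 30 31 32
f 30 32 26
f 31 23 33
f 31 33 32
f 32 33 34
f 32 34 26
f 33 23 35
f 33 35 34
f 34 35 36
f 34 36 26
f 35 23 37
f 35 37 36
f 36 37 38
f 36 38 26
f 37 23 39
f 37 39 38
f 38 39 40
f 38 40 26
f 39 23 41
f 39 41 40
f 40 41 42
f 40 42 26
f 41 23 43
f 41 43 42
f 42 43 44
f 42 44 26
f 43 23 45
f 43 45 44
f 44 45 46
f 44 46 26
f 45 23 47
f 45 47 46
f 46 47 48
f 46 48 26
f 47 23 49
f 47 49 48
f 48 49 50
f 48 50 26
f 49 23 51
f 49 51 50
f 50 51 52
f 50 52 26
f 51 23 53
f 51 53 52
f 52 53 54
f 52 54 26
f 53 23 55
f 53 55 54
f 54 55 56
f 54 56 26
f 55 23 24
f 55 24 56
f 56 24 25
f 56 25 26
f 57 68 62
f 57 62 58
f 57 58 64
f 57 64 67
f 57 67 68
f 58 62 66
f 62 68 61
f 68 67 59
f 67 64 63
f 64 58 65
f 60 66 61
f 60 61 59
f 60 59 63
f 60 63 65
f 60 65 66
f 61 66 62
f 59 61 68
f 63 59 67
f 65 63 64
f 66 65 58
f 70 72 69
f 73 70 69
f 69 72 71
f 71 73 69
f 70 76 72
f 74 70 73
f 74 76 70
f 72 76 71
f 75 73 71
f 71 76 75
f 75 74 73
f 76 74 75
f 78 80 77
f 81 78 77
f 77 80 79
f 79 81 77
f 78 84 80
f 82 78 81
f 82 84 78
f 80 84 79
f 83 81 79
f 79 84 83
f 83 82 81
f 84 82 83



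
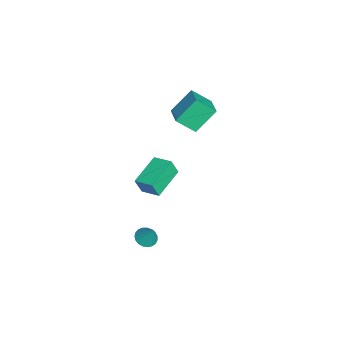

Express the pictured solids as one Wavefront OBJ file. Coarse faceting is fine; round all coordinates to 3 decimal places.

v 2.092 0.823 -4.584
v 2.707 0.972 -4.858
v 2.528 1.277 -3.356
v 2.564 1.217 -4.897
v 2.338 1.394 -4.883
v 2.071 1.472 -4.816
v 1.806 1.438 -4.71
v 1.591 1.298 -4.582
v 1.463 1.076 -4.454
v 1.443 0.809 -4.349
v 1.536 0.546 -4.284
v 1.724 0.33 -4.271
v 1.977 0.199 -4.312
v 2.249 0.177 -4.401
v 2.494 0.266 -4.521
v 2.669 0.451 -4.652
v 2.745 0.701 -4.771
v 1.613 0.562 -0.675
v 1.716 0.182 0.362
v -0.179 1.483 -0.16
v -0.076 1.102 0.878
v 2.236 1.598 -0.358
v 2.339 1.217 0.68
v 0.444 2.518 0.158
v 0.547 2.138 1.195
v -3.298 4.099 3.29
v -3.25 2.948 4.267
v -1.923 4.486 3.679
v -1.875 3.335 4.656
v -2.605 2.985 1.944
v -2.557 1.834 2.921
v -1.23 3.372 2.333
v -1.182 2.221 3.31
f 2 1 4
f 2 4 3
f 4 1 5
f 4 5 3
f 5 1 6
f 5 6 3
f 6 1 7
f 6 7 3
f 7 1 8
f 7 8 3
f 8 1 9
f 8 9 3
f 9 1 10
f 9 10 3
f 10 1 11
f 10 11 3
f 11 1 12
f 11 12 3
f 12 1 13
f 12 13 3
f 13 1 14
f 13 14 3
f 14 1 15
f 14 15 3
f 15 1 16
f 15 16 3
f 16 1 17
f 16 17 3
f 17 1 2
f 17 2 3
f 19 21 18
f 22 19 18
f 18 21 20
f 20 22 18
f 19 25 21
f 23 19 22
f 23 25 19
f 21 25 20
f 24 22 20
f 20 25 24
f 24 23 22
f 25 23 24
f 27 29 26
f 30 27 26
f 26 29 28
f 28 30 26
f 27 33 29
f 31 27 30
f 31 33 27
f 29 33 28
f 32 30 28
f 28 33 32
f 32 31 30
f 33 31 32



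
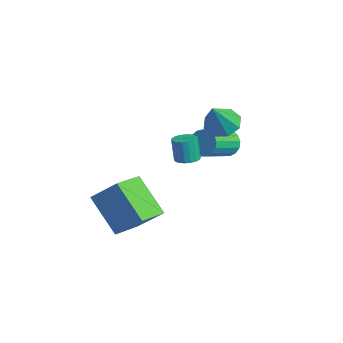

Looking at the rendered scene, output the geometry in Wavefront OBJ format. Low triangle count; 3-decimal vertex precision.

v -1.971 1.763 2.895
v -1.631 1.219 2.433
v -1.329 1.017 4.245
v -1.274 1.698 2.528
v -1.325 2.215 2.838
v -1.755 2.467 3.181
v -2.31 2.306 3.357
v -2.667 1.827 3.262
v -2.616 1.311 2.952
v -2.187 1.059 2.609
v -0.263 -0.517 2.381
v 0.213 -0.365 2.483
v -0.001 -0.392 3.521
v -0.477 -0.543 3.419
v 0.1 -0.168 2.465
v -0.113 -0.195 3.503
v -0.085 -0.041 2.43
v -0.298 -0.068 3.468
v -0.305 -0.008 2.386
v -0.518 -0.035 3.424
v -0.517 -0.076 2.34
v -0.73 -0.103 3.378
v -0.678 -0.231 2.303
v -0.892 -0.258 3.341
v -0.758 -0.442 2.281
v -0.971 -0.469 3.319
v -0.739 -0.668 2.279
v -0.953 -0.695 3.317
v -0.627 -0.865 2.297
v -0.84 -0.892 3.335
v -0.442 -0.992 2.332
v -0.655 -1.019 3.37
v -0.222 -1.025 2.376
v -0.435 -1.052 3.414
v -0.01 -0.957 2.422
v -0.223 -0.984 3.46
v 0.152 -0.802 2.459
v -0.062 -0.829 3.497
v 0.231 -0.591 2.481
v 0.018 -0.618 3.519
v -2.815 -3.548 -0.559
v -2.021 -2.737 0.511
v -3.594 -2.276 -0.944
v -2.8 -1.466 0.127
v -1.38 -3.094 -1.967
v -0.586 -2.284 -0.896
v -2.159 -1.823 -2.351
v -1.365 -1.012 -1.281
v -3.234 2.587 0.793
v -2.967 2.95 1.302
v -2.399 1.617 1.956
v -2.666 1.253 1.447
v -3.265 2.875 1.408
v -2.697 1.541 2.062
v -3.557 2.734 1.373
v -2.989 1.4 2.027
v -3.774 2.559 1.206
v -3.206 1.225 1.859
v -3.868 2.39 0.943
v -3.299 1.057 1.597
v -3.816 2.267 0.647
v -3.248 0.934 1.3
v -3.631 2.217 0.384
v -3.063 0.883 1.037
v -3.355 2.251 0.214
v -2.787 0.918 0.868
v -3.052 2.363 0.178
v -2.484 1.029 0.831
v -2.79 2.525 0.282
v -2.222 1.192 0.936
v -2.63 2.702 0.503
v -2.062 1.369 1.157
v -2.608 2.852 0.791
v -2.04 1.519 1.445
v -2.73 2.942 1.08
v -2.162 1.608 1.733
f 2 1 4
f 2 4 3
f 4 1 5
f 4 5 3
f 5 1 6
f 5 6 3
f 6 1 7
f 6 7 3
f 7 1 8
f 7 8 3
f 8 1 9
f 8 9 3
f 9 1 10
f 9 10 3
f 10 1 2
f 10 2 3
f 12 11 15
f 12 15 13
f 13 15 16
f 13 16 14
f 15 11 17
f 15 17 16
f 16 17 18
f 16 18 14
f 17 11 19
f 17 19 18
f 18 19 20
f 18 20 14
f 19 11 21
f 19 21 20
f 20 21 22
f 20 22 14
f 21 11 23
f 21 23 22
f 22 23 24
f 22 24 14
f 23 11 25
f 23 25 24
f 24 25 26
f 24 26 14
f 25 11 27
f 25 27 26
f 26 27 28
f 26 28 14
f 27 11 29
f 27 29 28
f 28 29 30
f 28 30 14
f 29 11 31
f 29 31 30
f 30 31 32
f 30 32 14
f 31 11 33
f 31 33 32
f 32 33 34
f 32 34 14
f 33 11 35
f 33 35 34
f 34 35 36
f 34 36 14
f 35 11 37
f 35 37 36
f 36 37 38
f 36 38 14
f 37 11 39
f 37 39 38
f 38 39 40
f 38 40 14
f 39 11 12
f 39 12 40
f 40 12 13
f 40 13 14
f 42 44 41
f 45 42 41
f 41 44 43
f 43 45 41
f 42 48 44
f 46 42 45
f 46 48 42
f 44 48 43
f 47 45 43
f 43 48 47
f 47 46 45
f 48 46 47
f 50 49 53
f 50 53 51
f 51 53 54
f 51 54 52
f 53 49 55
f 53 55 54
f 54 55 56
f 54 56 52
f 55 49 57
f 55 57 56
f 56 57 58
f 56 58 52
f 57 49 59
f 57 59 58
f 58 59 60
f 58 60 52
f 59 49 61
f 59 61 60
f 60 61 62
f 60 62 52
f 61 49 63
f 61 63 62
f 62 63 64
f 62 64 52
f 63 49 65
f 63 65 64
f 64 65 66
f 64 66 52
f 65 49 67
f 65 67 66
f 66 67 68
f 66 68 52
f 67 49 69
f 67 69 68
f 68 69 70
f 68 70 52
f 69 49 71
f 69 71 70
f 70 71 72
f 70 72 52
f 71 49 73
f 71 73 72
f 72 73 74
f 72 74 52
f 73 49 75
f 73 75 74
f 74 75 76
f 74 76 52
f 75 49 50
f 75 50 76
f 76 50 51
f 76 51 52



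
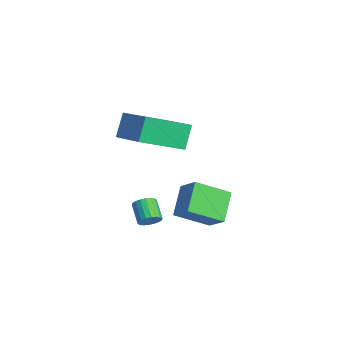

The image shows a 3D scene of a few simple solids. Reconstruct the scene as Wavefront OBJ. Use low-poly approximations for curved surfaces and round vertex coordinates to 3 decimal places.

v -2.539 0.176 -2.166
v -2.227 0.137 -1.739
v -3.09 0.165 -1.107
v -3.401 0.204 -1.534
v -2.243 0.37 -1.771
v -3.106 0.398 -1.139
v -2.317 0.564 -1.882
v -3.18 0.593 -1.25
v -2.436 0.682 -2.048
v -3.298 0.711 -1.416
v -2.574 0.699 -2.238
v -3.437 0.728 -1.606
v -2.706 0.613 -2.414
v -3.569 0.642 -1.782
v -2.804 0.44 -2.541
v -3.667 0.469 -1.909
v -2.85 0.215 -2.593
v -3.713 0.243 -1.961
v -2.834 -0.018 -2.561
v -3.697 0.01 -1.929
v -2.76 -0.213 -2.45
v -3.623 -0.184 -1.818
v -2.642 -0.331 -2.284
v -3.504 -0.302 -1.652
v -2.503 -0.348 -2.094
v -3.366 -0.319 -1.462
v -2.371 -0.262 -1.918
v -3.234 -0.233 -1.286
v -2.273 -0.089 -1.791
v -3.136 -0.06 -1.159
v -3.821 -0.855 2.386
v -4.299 -0.392 3.491
v -3.859 1.131 1.537
v -4.337 1.594 2.642
v -1.843 -0.514 3.098
v -2.321 -0.051 4.203
v -1.881 1.472 2.249
v -2.359 1.935 3.354
v -3.352 1.798 -0.845
v -2.408 2.102 -0.101
v -3.177 3.34 -1.697
v -2.232 3.643 -0.953
v -2.328 1.117 -1.867
v -1.383 1.42 -1.123
v -2.152 2.658 -2.719
v -1.208 2.962 -1.975
f 2 1 5
f 2 5 3
f 3 5 6
f 3 6 4
f 5 1 7
f 5 7 6
f 6 7 8
f 6 8 4
f 7 1 9
f 7 9 8
f 8 9 10
f 8 10 4
f 9 1 11
f 9 11 10
f 10 11 12
f 10 12 4
f 11 1 13
f 11 13 12
f 12 13 14
f 12 14 4
f 13 1 15
f 13 15 14
f 14 15 16
f 14 16 4
f 15 1 17
f 15 17 16
f 16 17 18
f 16 18 4
f 17 1 19
f 17 19 18
f 18 19 20
f 18 20 4
f 19 1 21
f 19 21 20
f 20 21 22
f 20 22 4
f 21 1 23
f 21 23 22
f 22 23 24
f 22 24 4
f 23 1 25
f 23 25 24
f 24 25 26
f 24 26 4
f 25 1 27
f 25 27 26
f 26 27 28
f 26 28 4
f 27 1 29
f 27 29 28
f 28 29 30
f 28 30 4
f 29 1 2
f 29 2 30
f 30 2 3
f 30 3 4
f 32 34 31
f 35 32 31
f 31 34 33
f 33 35 31
f 32 38 34
f 36 32 35
f 36 38 32
f 34 38 33
f 37 35 33
f 33 38 37
f 37 36 35
f 38 36 37
f 40 42 39
f 43 40 39
f 39 42 41
f 41 43 39
f 40 46 42
f 44 40 43
f 44 46 40
f 42 46 41
f 45 43 41
f 41 46 45
f 45 44 43
f 46 44 45



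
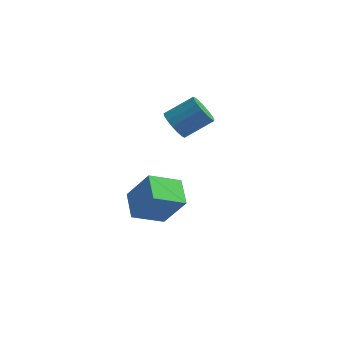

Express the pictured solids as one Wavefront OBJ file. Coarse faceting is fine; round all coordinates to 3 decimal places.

v -1.738 2.767 2.581
v -1.074 2.173 2.315
v 0.162 3.099 3.333
v -0.502 3.693 3.599
v -1.06 2.493 2.006
v 0.176 3.419 3.025
v -1.201 2.876 1.829
v 0.035 3.802 2.848
v -1.466 3.235 1.825
v -0.229 4.161 2.843
v -1.792 3.486 1.993
v -0.556 4.412 3.011
v -2.107 3.572 2.296
v -0.87 4.498 3.314
v -2.337 3.474 2.665
v -1.1 4.4 3.683
v -2.429 3.214 3.014
v -1.193 4.14 4.032
v -2.364 2.852 3.264
v -1.128 3.778 4.282
v -2.155 2.47 3.357
v -0.919 3.396 4.375
v -1.851 2.156 3.273
v -0.614 3.082 4.291
v -1.521 1.982 3.03
v -0.284 2.908 4.048
v -1.24 1.988 2.684
v -0.004 2.914 3.703
v -2.003 -2.533 0.758
v -0.797 -2.603 2.537
v -0.783 -1.384 -0.025
v 0.424 -1.454 1.754
v -1.204 -3.786 0.166
v 0.003 -3.856 1.945
v 0.017 -2.637 -0.617
v 1.223 -2.707 1.162
v -1.23 0.464 -1.357
v -0.764 0.388 -1.637
v -0.79 -0.564 -0.343
v -0.729 0.69 -1.346
v -0.988 0.86 -1.061
v -1.389 0.798 -0.95
v -1.697 0.54 -1.077
v -1.732 0.238 -1.368
v -1.473 0.069 -1.653
v -1.072 0.13 -1.764
f 2 1 5
f 2 5 3
f 3 5 6
f 3 6 4
f 5 1 7
f 5 7 6
f 6 7 8
f 6 8 4
f 7 1 9
f 7 9 8
f 8 9 10
f 8 10 4
f 9 1 11
f 9 11 10
f 10 11 12
f 10 12 4
f 11 1 13
f 11 13 12
f 12 13 14
f 12 14 4
f 13 1 15
f 13 15 14
f 14 15 16
f 14 16 4
f 15 1 17
f 15 17 16
f 16 17 18
f 16 18 4
f 17 1 19
f 17 19 18
f 18 19 20
f 18 20 4
f 19 1 21
f 19 21 20
f 20 21 22
f 20 22 4
f 21 1 23
f 21 23 22
f 22 23 24
f 22 24 4
f 23 1 25
f 23 25 24
f 24 25 26
f 24 26 4
f 25 1 27
f 25 27 26
f 26 27 28
f 26 28 4
f 27 1 2
f 27 2 28
f 28 2 3
f 28 3 4
f 30 32 29
f 33 30 29
f 29 32 31
f 31 33 29
f 30 36 32
f 34 30 33
f 34 36 30
f 32 36 31
f 35 33 31
f 31 36 35
f 35 34 33
f 36 34 35
f 38 37 40
f 38 40 39
f 40 37 41
f 40 41 39
f 41 37 42
f 41 42 39
f 42 37 43
f 42 43 39
f 43 37 44
f 43 44 39
f 44 37 45
f 44 45 39
f 45 37 46
f 45 46 39
f 46 37 38
f 46 38 39



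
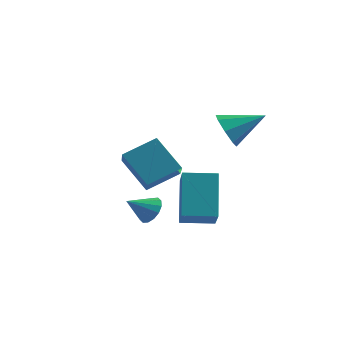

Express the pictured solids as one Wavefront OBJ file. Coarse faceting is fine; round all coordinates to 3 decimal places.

v -2.19 -2.194 -0.672
v -1.774 -2.68 -0.873
v -2.79 -2.966 -0.048
v -1.633 -2.555 -0.582
v -1.64 -2.333 -0.316
v -1.795 -2.074 -0.145
v -2.056 -1.847 -0.115
v -2.352 -1.714 -0.235
v -2.606 -1.709 -0.472
v -2.747 -1.834 -0.763
v -2.74 -2.055 -1.029
v -2.585 -2.314 -1.2
v -2.324 -2.541 -1.23
v -2.028 -2.675 -1.11
v -0.913 -2.306 -1.048
v -1.454 -1.221 0.679
v 0.253 -1.629 -1.107
v -0.288 -0.544 0.62
v -0.272 -3.336 -0.2
v -0.813 -2.251 1.527
v 0.894 -2.659 -0.259
v 0.353 -1.574 1.468
v -1.272 2.305 2.267
v -0.797 2.272 1.503
v 0.052 3.115 3.053
v -1.177 2.844 1.552
v -1.613 3.101 2.02
v -1.848 2.891 2.633
v -1.746 2.338 3.031
v -1.367 1.766 2.981
v -0.931 1.509 2.513
v -0.696 1.719 1.9
v -4.507 -0.262 1.233
v -3.537 0.778 1.966
v -5.311 1.105 0.359
v -4.341 2.144 1.093
v -3.299 -0.424 -0.133
v -2.329 0.615 0.601
v -4.103 0.942 -1.006
v -3.133 1.982 -0.273
f 2 1 4
f 2 4 3
f 4 1 5
f 4 5 3
f 5 1 6
f 5 6 3
f 6 1 7
f 6 7 3
f 7 1 8
f 7 8 3
f 8 1 9
f 8 9 3
f 9 1 10
f 9 10 3
f 10 1 11
f 10 11 3
f 11 1 12
f 11 12 3
f 12 1 13
f 12 13 3
f 13 1 14
f 13 14 3
f 14 1 2
f 14 2 3
f 16 18 15
f 19 16 15
f 15 18 17
f 17 19 15
f 16 22 18
f 20 16 19
f 20 22 16
f 18 22 17
f 21 19 17
f 17 22 21
f 21 20 19
f 22 20 21
f 24 23 26
f 24 26 25
f 26 23 27
f 26 27 25
f 27 23 28
f 27 28 25
f 28 23 29
f 28 29 25
f 29 23 30
f 29 30 25
f 30 23 31
f 30 31 25
f 31 23 32
f 31 32 25
f 32 23 24
f 32 24 25
f 34 36 33
f 37 34 33
f 33 36 35
f 35 37 33
f 34 40 36
f 38 34 37
f 38 40 34
f 36 40 35
f 39 37 35
f 35 40 39
f 39 38 37
f 40 38 39



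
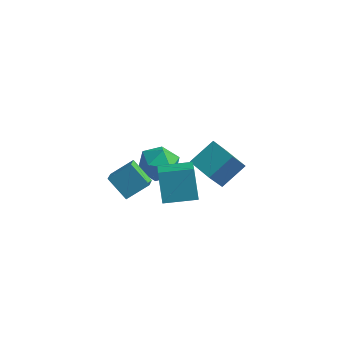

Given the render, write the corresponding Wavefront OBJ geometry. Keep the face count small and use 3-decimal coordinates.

v 0.018 0.974 -0.739
v 0.711 0.751 0.146
v -0.891 -0.611 -0.426
v -0.198 -0.834 0.459
v -0.953 0.026 0.524
v -0.391 1.006 0.331
v 0.211 -0.866 -0.611
v 0.773 0.114 -0.804
v 0.83 -0.386 0.226
v 0.111 0.165 0.927
v -0.291 -0.025 -1.207
v -1.01 0.526 -0.506
v 1.879 -3.386 1.144
v 2.666 -4.826 2.122
v 1.301 -2.71 2.605
v 2.088 -4.15 3.582
v 3.292 -2.51 1.298
v 4.079 -3.95 2.275
v 2.714 -1.834 2.758
v 3.501 -3.274 3.736
v 1.141 1.028 -0.26
v 1.816 2.257 0.683
v 1.384 2.027 -1.737
v 2.058 3.257 -0.795
v 2.502 0.423 -0.445
v 3.176 1.653 0.497
v 2.744 1.423 -1.923
v 3.419 2.652 -0.98
v -0.382 -2.495 -0.535
v -0 -3.448 0.069
v -1.469 -2.314 0.438
v -1.087 -3.266 1.042
v 0.447 -1.674 0.238
v 0.829 -2.626 0.842
v -0.64 -1.492 1.211
v -0.258 -2.445 1.815
f 1 12 6
f 1 6 2
f 1 2 8
f 1 8 11
f 1 11 12
f 2 6 10
f 6 12 5
f 12 11 3
f 11 8 7
f 8 2 9
f 4 10 5
f 4 5 3
f 4 3 7
f 4 7 9
f 4 9 10
f 5 10 6
f 3 5 12
f 7 3 11
f 9 7 8
f 10 9 2
f 14 16 13
f 17 14 13
f 13 16 15
f 15 17 13
f 14 20 16
f 18 14 17
f 18 20 14
f 16 20 15
f 19 17 15
f 15 20 19
f 19 18 17
f 20 18 19
f 22 24 21
f 25 22 21
f 21 24 23
f 23 25 21
f 22 28 24
f 26 22 25
f 26 28 22
f 24 28 23
f 27 25 23
f 23 28 27
f 27 26 25
f 28 26 27
f 30 32 29
f 33 30 29
f 29 32 31
f 31 33 29
f 30 36 32
f 34 30 33
f 34 36 30
f 32 36 31
f 35 33 31
f 31 36 35
f 35 34 33
f 36 34 35



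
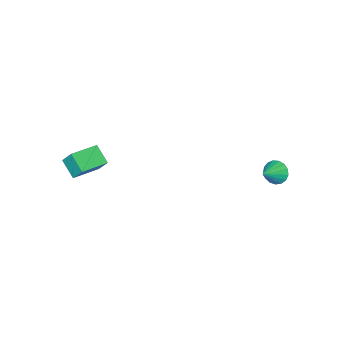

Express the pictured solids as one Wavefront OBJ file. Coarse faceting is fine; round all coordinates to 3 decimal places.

v 2.336 -3.826 2.195
v 2.324 -3.263 2.96
v 2.517 -2.992 1.584
v 2.505 -2.429 2.349
v 3.715 -4.011 2.351
v 3.703 -3.448 3.116
v 3.896 -3.177 1.74
v 3.884 -2.614 2.505
v -3.132 2.396 0.924
v -2.813 2.328 0.373
v -2.128 2.484 1.496
v -2.853 2.631 0.398
v -2.958 2.88 0.543
v -3.102 3.018 0.775
v -3.254 3.013 1.041
v -3.377 2.867 1.28
v -3.445 2.614 1.438
v -3.441 2.31 1.478
v -3.366 2.026 1.391
v -3.238 1.827 1.196
v -3.086 1.758 0.94
v -2.944 1.835 0.679
v -2.846 2.041 0.475
f 2 4 1
f 5 2 1
f 1 4 3
f 3 5 1
f 2 8 4
f 6 2 5
f 6 8 2
f 4 8 3
f 7 5 3
f 3 8 7
f 7 6 5
f 8 6 7
f 10 9 12
f 10 12 11
f 12 9 13
f 12 13 11
f 13 9 14
f 13 14 11
f 14 9 15
f 14 15 11
f 15 9 16
f 15 16 11
f 16 9 17
f 16 17 11
f 17 9 18
f 17 18 11
f 18 9 19
f 18 19 11
f 19 9 20
f 19 20 11
f 20 9 21
f 20 21 11
f 21 9 22
f 21 22 11
f 22 9 23
f 22 23 11
f 23 9 10
f 23 10 11



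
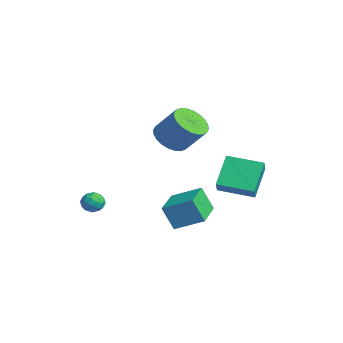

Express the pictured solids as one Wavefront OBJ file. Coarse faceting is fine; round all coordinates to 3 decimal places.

v 1.025 0.197 2.67
v 1.835 0.464 1.992
v 2.765 1.251 3.411
v 1.955 0.983 4.09
v 1.587 0.808 1.964
v 2.516 1.595 3.383
v 1.253 1.059 2.044
v 2.182 1.846 3.463
v 0.884 1.179 2.219
v 1.813 1.965 3.638
v 0.537 1.149 2.463
v 1.466 1.935 3.882
v 0.264 0.974 2.738
v 1.193 1.76 4.157
v 0.107 0.681 3.003
v 1.037 1.467 4.423
v 0.09 0.314 3.218
v 1.019 1.1 4.637
v 0.215 -0.071 3.349
v 1.145 0.716 4.768
v 0.464 -0.415 3.377
v 1.393 0.372 4.796
v 0.798 -0.666 3.297
v 1.727 0.121 4.716
v 1.167 -0.785 3.122
v 2.096 0.001 4.541
v 1.514 -0.755 2.878
v 2.443 0.031 4.297
v 1.787 -0.58 2.603
v 2.716 0.206 4.022
v 1.943 -0.287 2.337
v 2.873 0.499 3.757
v 1.961 0.08 2.123
v 2.89 0.866 3.542
v 3.231 1.834 -0.04
v 2.195 2.832 1.434
v 2.459 2.221 -0.845
v 1.423 3.219 0.63
v 4.377 3.481 -0.35
v 3.341 4.479 1.125
v 3.605 3.868 -1.154
v 2.569 4.866 0.32
v -0.198 1.395 -3.783
v -0.603 0.864 -2.352
v 0.705 2.754 -3.023
v 0.3 2.223 -1.592
v 1.62 0.157 -3.728
v 1.215 -0.374 -2.297
v 2.523 1.516 -2.968
v 2.118 0.985 -1.537
v -1.632 -2.853 -2.043
v -1.077 -3.139 -2.393
v -2.343 -3.201 -2.887
v -1.788 -3.487 -3.237
v -2.013 -3.779 -2.624
v -1.573 -3.563 -2.102
v -1.847 -2.777 -3.178
v -1.407 -2.561 -2.656
v -1.21 -3.091 -3.094
v -1.313 -3.71 -2.752
v -2.107 -2.63 -2.528
v -2.21 -3.249 -2.186
v -1.292 -2.965 -2.144
v -2.128 -3.375 -3.136
v -2.26 -3.546 -2.776
v -1.934 -3.714 -2.981
v -1.584 -3.215 -1.973
v -1.258 -3.383 -2.179
v -1.808 -3.759 -2.315
v -2.162 -2.957 -3.101
v -1.836 -3.125 -3.307
v -1.486 -2.626 -2.299
v -1.16 -2.794 -2.504
v -1.612 -2.581 -2.965
v -1.044 -3.105 -2.762
v -1.462 -3.31 -3.258
v -1.496 -2.892 -3.223
v -1.238 -2.766 -2.916
v -1.105 -3.469 -2.561
v -1.522 -3.674 -3.056
v -1.654 -3.845 -2.696
v -1.396 -3.719 -2.39
v -1.183 -3.441 -2.973
v -1.898 -2.666 -2.224
v -2.315 -2.871 -2.719
v -2.024 -2.621 -2.89
v -1.766 -2.495 -2.584
v -1.958 -3.03 -2.022
v -2.376 -3.235 -2.518
v -2.182 -3.574 -2.364
v -1.924 -3.448 -2.057
v -2.237 -2.899 -2.307
f 2 1 5
f 2 5 3
f 3 5 6
f 3 6 4
f 5 1 7
f 5 7 6
f 6 7 8
f 6 8 4
f 7 1 9
f 7 9 8
f 8 9 10
f 8 10 4
f 9 1 11
f 9 11 10
f 10 11 12
f 10 12 4
f 11 1 13
f 11 13 12
f 12 13 14
f 12 14 4
f 13 1 15
f 13 15 14
f 14 15 16
f 14 16 4
f 15 1 17
f 15 17 16
f 16 17 18
f 16 18 4
f 17 1 19
f 17 19 18
f 18 19 20
f 18 20 4
f 19 1 21
f 19 21 20
f 20 21 22
f 20 22 4
f 21 1 23
f 21 23 22
f 22 23 24
f 22 24 4
f 23 1 25
f 23 25 24
f 24 25 26
f 24 26 4
f 25 1 27
f 25 27 26
f 26 27 28
f 26 28 4
f 27 1 29
f 27 29 28
f 28 29 30
f 28 30 4
f 29 1 31
f 29 31 30
f 30 31 32
f 30 32 4
f 31 1 33
f 31 33 32
f 32 33 34
f 32 34 4
f 33 1 2
f 33 2 34
f 34 2 3
f 34 3 4
f 36 38 35
f 39 36 35
f 35 38 37
f 37 39 35
f 36 42 38
f 40 36 39
f 40 42 36
f 38 42 37
f 41 39 37
f 37 42 41
f 41 40 39
f 42 40 41
f 44 46 43
f 47 44 43
f 43 46 45
f 45 47 43
f 44 50 46
f 48 44 47
f 48 50 44
f 46 50 45
f 49 47 45
f 45 50 49
f 49 48 47
f 50 48 49
f 51 88 67
f 88 62 91
f 67 91 56
f 88 91 67
f 51 67 63
f 67 56 68
f 63 68 52
f 67 68 63
f 51 63 72
f 63 52 73
f 72 73 58
f 63 73 72
f 51 72 84
f 72 58 87
f 84 87 61
f 72 87 84
f 51 84 88
f 84 61 92
f 88 92 62
f 84 92 88
f 52 68 79
f 68 56 82
f 79 82 60
f 68 82 79
f 56 91 69
f 91 62 90
f 69 90 55
f 91 90 69
f 62 92 89
f 92 61 85
f 89 85 53
f 92 85 89
f 61 87 86
f 87 58 74
f 86 74 57
f 87 74 86
f 58 73 78
f 73 52 75
f 78 75 59
f 73 75 78
f 54 80 66
f 80 60 81
f 66 81 55
f 80 81 66
f 54 66 64
f 66 55 65
f 64 65 53
f 66 65 64
f 54 64 71
f 64 53 70
f 71 70 57
f 64 70 71
f 54 71 76
f 71 57 77
f 76 77 59
f 71 77 76
f 54 76 80
f 76 59 83
f 80 83 60
f 76 83 80
f 55 81 69
f 81 60 82
f 69 82 56
f 81 82 69
f 53 65 89
f 65 55 90
f 89 90 62
f 65 90 89
f 57 70 86
f 70 53 85
f 86 85 61
f 70 85 86
f 59 77 78
f 77 57 74
f 78 74 58
f 77 74 78
f 60 83 79
f 83 59 75
f 79 75 52
f 83 75 79



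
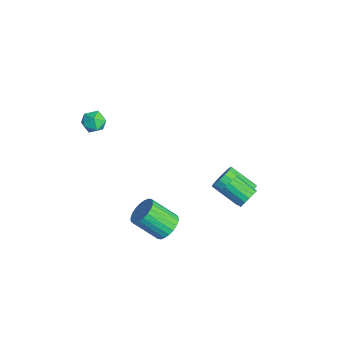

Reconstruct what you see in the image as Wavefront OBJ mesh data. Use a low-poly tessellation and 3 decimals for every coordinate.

v 0.815 -0.214 -2.288
v 1.545 -0.386 -2.041
v 0.916 -1.458 -0.925
v 0.185 -1.286 -1.172
v 1.473 -0.15 -1.855
v 0.843 -1.222 -0.74
v 1.3 0.075 -1.736
v 0.671 -0.997 -0.62
v 1.054 0.257 -1.7
v 0.424 -0.815 -0.585
v 0.771 0.367 -1.754
v 0.142 -0.705 -0.639
v 0.495 0.388 -1.889
v -0.135 -0.683 -0.774
v 0.267 0.318 -2.085
v -0.362 -0.754 -0.97
v 0.123 0.167 -2.312
v -0.506 -0.905 -1.196
v 0.084 -0.042 -2.535
v -0.545 -1.114 -1.419
v 0.157 -0.278 -2.72
v -0.473 -1.35 -1.605
v 0.329 -0.503 -2.84
v -0.3 -1.575 -1.724
v 0.576 -0.685 -2.875
v -0.054 -1.757 -1.76
v 0.858 -0.795 -2.821
v 0.229 -1.867 -1.706
v 1.135 -0.817 -2.686
v 0.505 -1.888 -1.571
v 1.362 -0.746 -2.49
v 0.733 -1.818 -1.375
v 1.506 -0.595 -2.264
v 0.877 -1.667 -1.148
v 1.436 3.679 -0.775
v 1.776 3.559 -0.308
v 0.844 2.901 0.202
v 0.504 3.021 -0.265
v 1.632 3.818 -0.236
v 0.7 3.16 0.274
v 1.436 4.041 -0.308
v 0.503 3.382 0.201
v 1.239 4.166 -0.506
v 0.307 3.508 0.004
v 1.096 4.161 -0.775
v 0.163 3.503 -0.266
v 1.043 4.027 -1.045
v 0.111 3.368 -0.535
v 1.096 3.799 -1.242
v 0.164 3.141 -0.732
v 1.24 3.54 -1.314
v 0.308 2.882 -0.804
v 1.437 3.318 -1.241
v 0.504 2.659 -0.732
v 1.633 3.192 -1.044
v 0.701 2.534 -0.534
v 1.777 3.197 -0.774
v 0.844 2.539 -0.265
v 1.829 3.332 -0.505
v 0.897 2.673 0.005
v -3.037 -2.287 4.067
v -2.452 -2.096 3.769
v -3.128 -3.124 3.351
v -2.543 -2.933 3.053
v -2.535 -3.195 3.684
v -2.479 -2.677 4.127
v -3.101 -2.543 2.993
v -3.045 -2.025 3.436
v -2.492 -2.253 3.106
v -2.142 -2.656 3.532
v -3.438 -2.564 3.588
v -3.088 -2.967 4.014
v -0.011 4.194 -2.246
v 0.423 4.188 -1.634
v -0.675 3.28 -0.863
v -1.109 3.286 -1.474
v 0.196 4.499 -1.592
v -0.903 3.592 -0.821
v -0.088 4.729 -1.726
v -1.186 3.821 -0.954
v -0.35 4.815 -1.998
v -1.449 3.908 -1.227
v -0.522 4.735 -2.337
v -1.62 3.827 -1.566
v -0.557 4.51 -2.651
v -1.655 3.602 -1.88
v -0.445 4.2 -2.857
v -1.543 3.292 -2.086
v -0.217 3.888 -2.899
v -1.316 2.981 -2.128
v 0.066 3.659 -2.766
v -1.032 2.751 -1.994
v 0.329 3.572 -2.493
v -0.77 2.665 -1.722
v 0.5 3.653 -2.154
v -0.598 2.745 -1.383
v 0.535 3.878 -1.84
v -0.563 2.97 -1.069
f 2 1 5
f 2 5 3
f 3 5 6
f 3 6 4
f 5 1 7
f 5 7 6
f 6 7 8
f 6 8 4
f 7 1 9
f 7 9 8
f 8 9 10
f 8 10 4
f 9 1 11
f 9 11 10
f 10 11 12
f 10 12 4
f 11 1 13
f 11 13 12
f 12 13 14
f 12 14 4
f 13 1 15
f 13 15 14
f 14 15 16
f 14 16 4
f 15 1 17
f 15 17 16
f 16 17 18
f 16 18 4
f 17 1 19
f 17 19 18
f 18 19 20
f 18 20 4
f 19 1 21
f 19 21 20
f 20 21 22
f 20 22 4
f 21 1 23
f 21 23 22
f 22 23 24
f 22 24 4
f 23 1 25
f 23 25 24
f 24 25 26
f 24 26 4
f 25 1 27
f 25 27 26
f 26 27 28
f 26 28 4
f 27 1 29
f 27 29 28
f 28 29 30
f 28 30 4
f 29 1 31
f 29 31 30
f 30 31 32
f 30 32 4
f 31 1 33
f 31 33 32
f 32 33 34
f 32 34 4
f 33 1 2
f 33 2 34
f 34 2 3
f 34 3 4
f 36 35 39
f 36 39 37
f 37 39 40
f 37 40 38
f 39 35 41
f 39 41 40
f 40 41 42
f 40 42 38
f 41 35 43
f 41 43 42
f 42 43 44
f 42 44 38
f 43 35 45
f 43 45 44
f 44 45 46
f 44 46 38
f 45 35 47
f 45 47 46
f 46 47 48
f 46 48 38
f 47 35 49
f 47 49 48
f 48 49 50
f 48 50 38
f 49 35 51
f 49 51 50
f 50 51 52
f 50 52 38
f 51 35 53
f 51 53 52
f 52 53 54
f 52 54 38
f 53 35 55
f 53 55 54
f 54 55 56
f 54 56 38
f 55 35 57
f 55 57 56
f 56 57 58
f 56 58 38
f 57 35 59
f 57 59 58
f 58 59 60
f 58 60 38
f 59 35 36
f 59 36 60
f 60 36 37
f 60 37 38
f 61 72 66
f 61 66 62
f 61 62 68
f 61 68 71
f 61 71 72
f 62 66 70
f 66 72 65
f 72 71 63
f 71 68 67
f 68 62 69
f 64 70 65
f 64 65 63
f 64 63 67
f 64 67 69
f 64 69 70
f 65 70 66
f 63 65 72
f 67 63 71
f 69 67 68
f 70 69 62
f 74 73 77
f 74 77 75
f 75 77 78
f 75 78 76
f 77 73 79
f 77 79 78
f 78 79 80
f 78 80 76
f 79 73 81
f 79 81 80
f 80 81 82
f 80 82 76
f 81 73 83
f 81 83 82
f 82 83 84
f 82 84 76
f 83 73 85
f 83 85 84
f 84 85 86
f 84 86 76
f 85 73 87
f 85 87 86
f 86 87 88
f 86 88 76
f 87 73 89
f 87 89 88
f 88 89 90
f 88 90 76
f 89 73 91
f 89 91 90
f 90 91 92
f 90 92 76
f 91 73 93
f 91 93 92
f 92 93 94
f 92 94 76
f 93 73 95
f 93 95 94
f 94 95 96
f 94 96 76
f 95 73 97
f 95 97 96
f 96 97 98
f 96 98 76
f 97 73 74
f 97 74 98
f 98 74 75
f 98 75 76



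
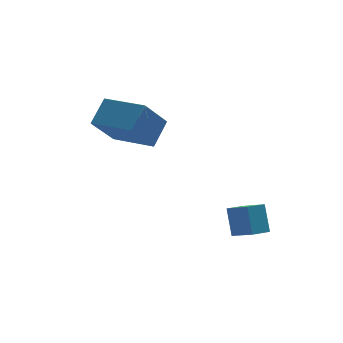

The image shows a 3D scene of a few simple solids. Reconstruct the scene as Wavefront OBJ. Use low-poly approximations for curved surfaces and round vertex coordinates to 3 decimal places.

v -3.471 0.483 2.074
v -2.783 1.103 2.853
v -4.496 1.885 1.862
v -3.808 2.506 2.641
v -2.512 0.994 0.819
v -1.824 1.615 1.598
v -3.537 2.397 0.607
v -2.849 3.017 1.386
v -0.276 -2.725 -1.808
v -0.239 -2.108 -0.826
v -0.725 -1.951 -2.277
v -0.687 -1.334 -1.295
v 0.467 -2.426 -2.025
v 0.505 -1.809 -1.043
v 0.019 -1.652 -2.494
v 0.056 -1.035 -1.512
f 2 4 1
f 5 2 1
f 1 4 3
f 3 5 1
f 2 8 4
f 6 2 5
f 6 8 2
f 4 8 3
f 7 5 3
f 3 8 7
f 7 6 5
f 8 6 7
f 10 12 9
f 13 10 9
f 9 12 11
f 11 13 9
f 10 16 12
f 14 10 13
f 14 16 10
f 12 16 11
f 15 13 11
f 11 16 15
f 15 14 13
f 16 14 15



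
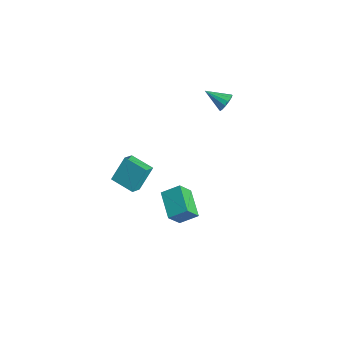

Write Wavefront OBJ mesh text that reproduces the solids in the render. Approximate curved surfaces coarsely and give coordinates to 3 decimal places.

v 0.73 -0.578 -2.173
v 0.789 -1.35 -1.129
v 1.26 0.275 -1.572
v 1.319 -0.497 -0.528
v 2.261 -1.163 -2.692
v 2.32 -1.935 -1.648
v 2.791 -0.31 -2.091
v 2.85 -1.082 -1.047
v 0.011 3.421 3.396
v 0.385 3.332 3.869
v -0.971 2.739 4.044
v 0.238 3.604 3.932
v 0.029 3.827 3.851
v -0.184 3.941 3.649
v -0.345 3.917 3.379
v -0.411 3.759 3.113
v -0.364 3.511 2.923
v -0.217 3.239 2.86
v -0.008 3.016 2.94
v 0.205 2.902 3.143
v 0.367 2.926 3.413
v 0.433 3.084 3.679
v 1.512 -4.883 3.087
v 1.423 -3.979 4.319
v 1.195 -4.249 2.6
v 1.106 -3.345 3.831
v 2.774 -4.435 2.849
v 2.685 -3.531 4.08
v 2.457 -3.801 2.361
v 2.368 -2.897 3.593
f 2 4 1
f 5 2 1
f 1 4 3
f 3 5 1
f 2 8 4
f 6 2 5
f 6 8 2
f 4 8 3
f 7 5 3
f 3 8 7
f 7 6 5
f 8 6 7
f 10 9 12
f 10 12 11
f 12 9 13
f 12 13 11
f 13 9 14
f 13 14 11
f 14 9 15
f 14 15 11
f 15 9 16
f 15 16 11
f 16 9 17
f 16 17 11
f 17 9 18
f 17 18 11
f 18 9 19
f 18 19 11
f 19 9 20
f 19 20 11
f 20 9 21
f 20 21 11
f 21 9 22
f 21 22 11
f 22 9 10
f 22 10 11
f 24 26 23
f 27 24 23
f 23 26 25
f 25 27 23
f 24 30 26
f 28 24 27
f 28 30 24
f 26 30 25
f 29 27 25
f 25 30 29
f 29 28 27
f 30 28 29

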